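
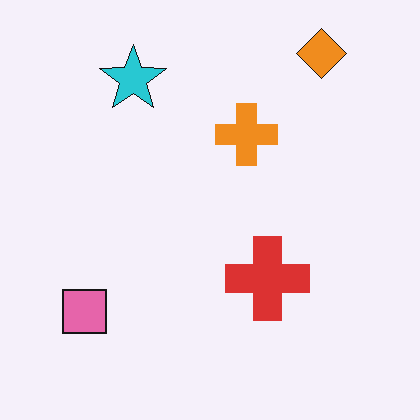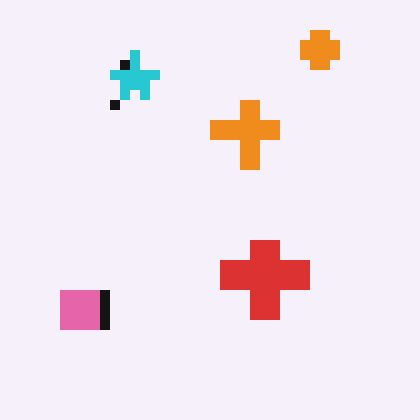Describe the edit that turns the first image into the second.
The transformation is: heavily pixelated into large blocks.

Shapes are reduced to large square blocks; fine edges and outlines are lost — a downscale-then-upscale (mosaic) effect.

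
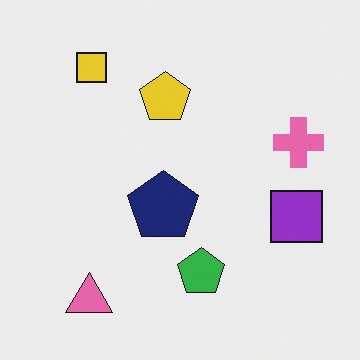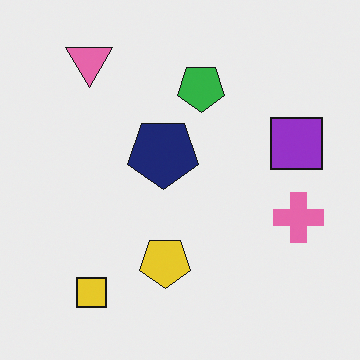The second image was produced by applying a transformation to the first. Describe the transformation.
This is the original image flipped vertically (top ↔ bottom).

The pink triangle is in the bottom-left of the first image and the top-left of the second — shapes on opposite sides of the horizontal midline have swapped in a mirror flip.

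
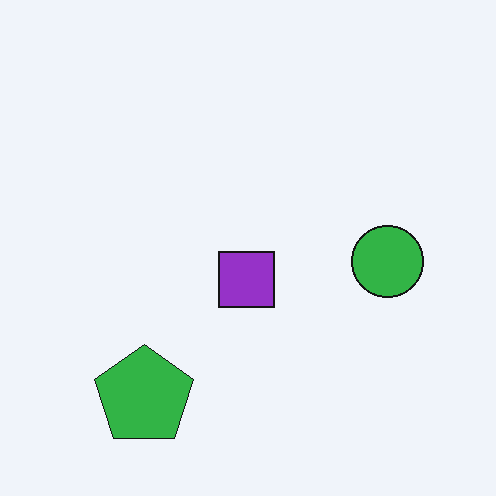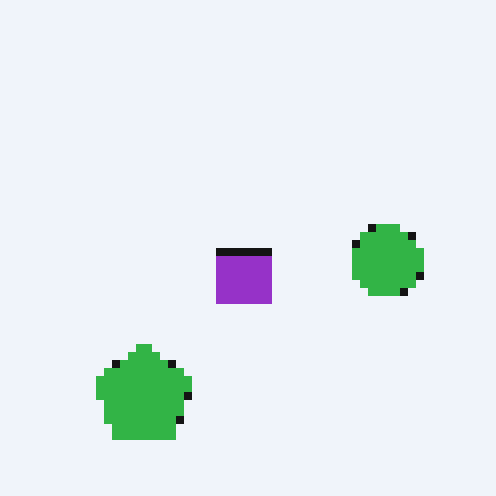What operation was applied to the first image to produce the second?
It was moderately pixelated.

Shapes are reduced to large square blocks; fine edges and outlines are lost — a downscale-then-upscale (mosaic) effect.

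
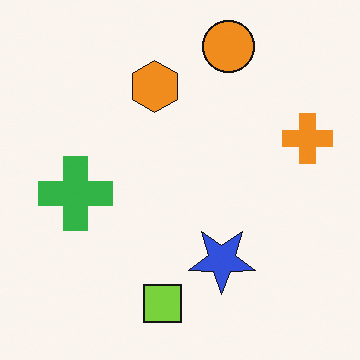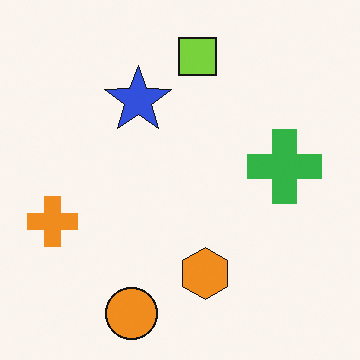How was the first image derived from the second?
The transformation is: rotated 180°.

The orange circle sits in the bottom of the second image and the top of the first — consistent with a whole-image 180° rotation.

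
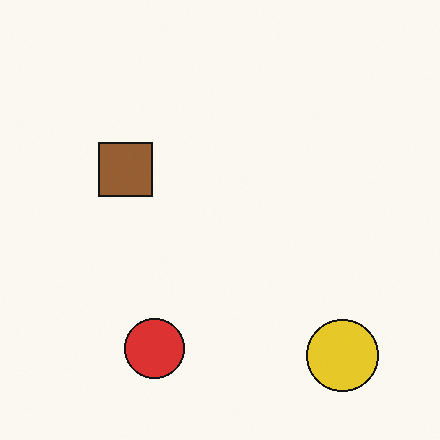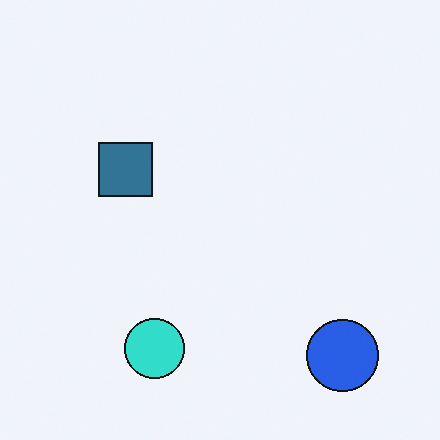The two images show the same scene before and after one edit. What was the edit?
Hue-shifted through roughly half the color wheel.

Every shape's color has rotated by the same amount around the hue wheel — a uniform hue shift.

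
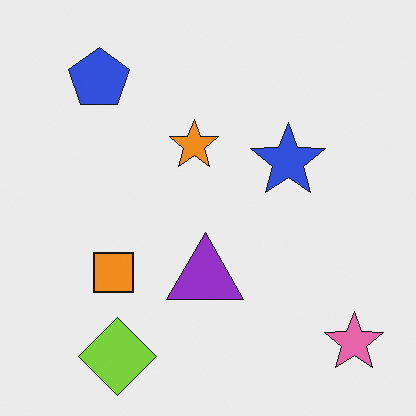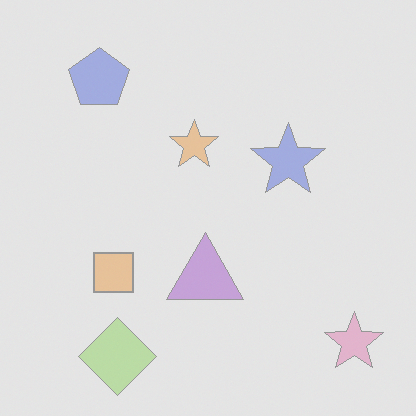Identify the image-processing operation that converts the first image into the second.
This is the original image washed out (contrast reduced).

Tones are pushed toward mid-grey across the whole image — a global contrast change.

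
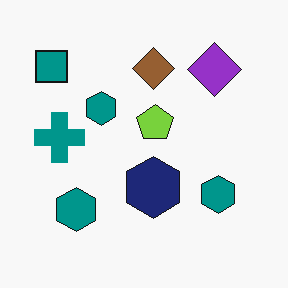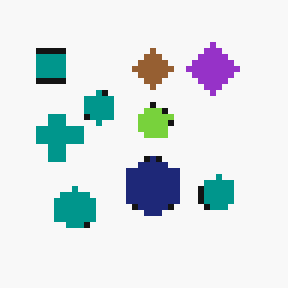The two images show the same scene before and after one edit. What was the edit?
The second image is the first pixelated into visible square blocks.

Shapes are reduced to large square blocks; fine edges and outlines are lost — a downscale-then-upscale (mosaic) effect.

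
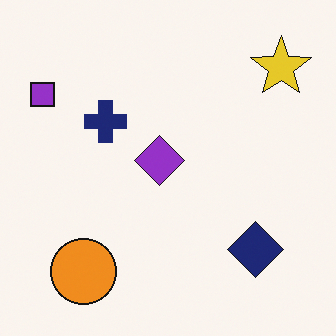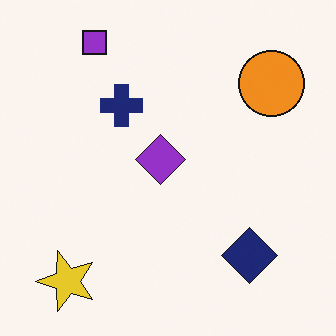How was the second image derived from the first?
It was transposed (reflected across the top-left ↔ bottom-right diagonal).

Shapes have swapped their row and column positions — what was in the top-right is now in the bottom-left — a diagonal reflection.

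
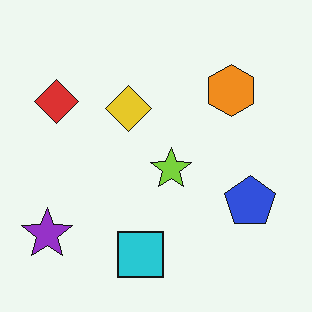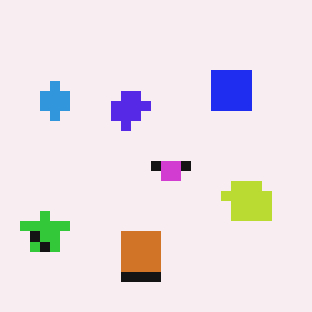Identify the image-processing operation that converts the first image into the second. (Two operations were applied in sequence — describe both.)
The second image is the first heavily pixelated into large blocks, then hue-shifted by a large amount.

Shapes are reduced to large square blocks; fine edges and outlines are lost — a downscale-then-upscale (mosaic) effect. Every shape's color has rotated by the same amount around the hue wheel — a uniform hue shift.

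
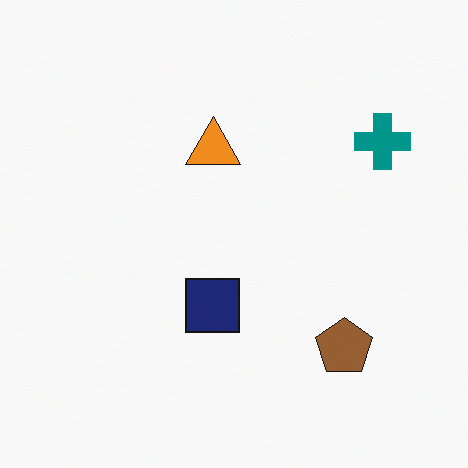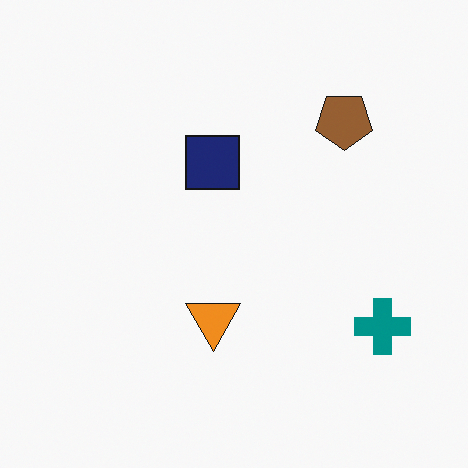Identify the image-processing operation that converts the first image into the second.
The image was flipped vertically (top ↔ bottom).

The brown pentagon is in the bottom-right of the first image and the top-right of the second — shapes on opposite sides of the horizontal midline have swapped in a mirror flip.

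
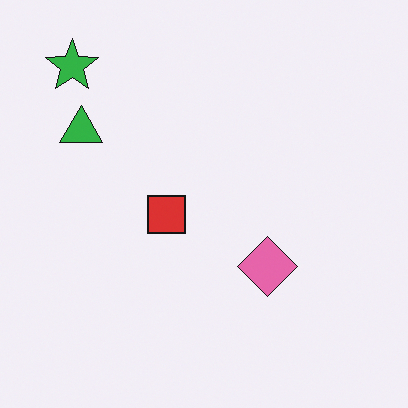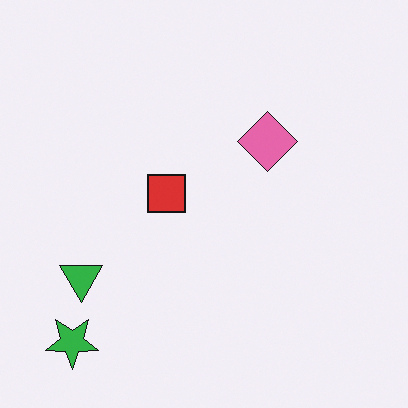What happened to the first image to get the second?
This is the original image flipped vertically (top ↔ bottom).

The green star is in the top-left of the first image and the bottom-left of the second — shapes on opposite sides of the horizontal midline have swapped in a mirror flip.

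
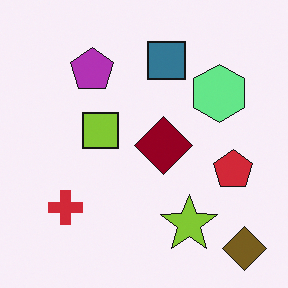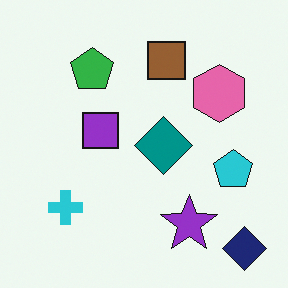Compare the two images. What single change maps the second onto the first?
The image was hue-shifted by a large amount.

Every shape's color has rotated by the same amount around the hue wheel — a uniform hue shift.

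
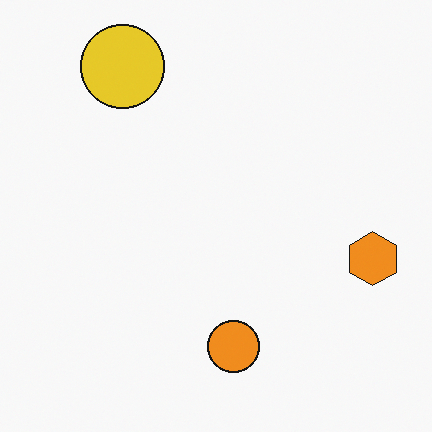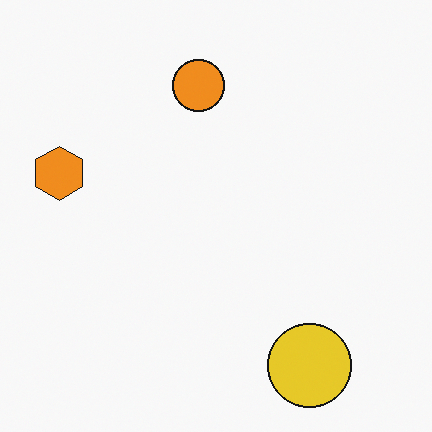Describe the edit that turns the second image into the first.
The image was rotated 180°.

The yellow circle sits in the bottom-right of the second image and the top-left of the first — consistent with a whole-image 180° rotation.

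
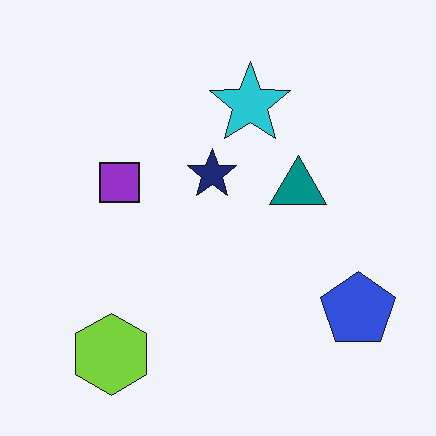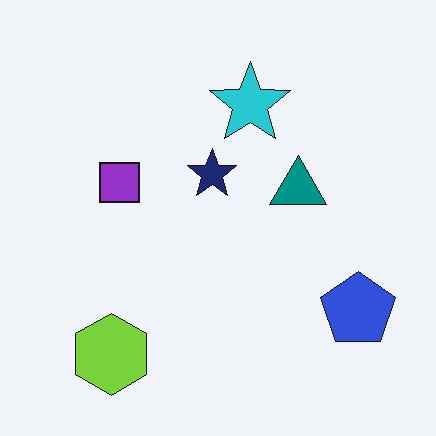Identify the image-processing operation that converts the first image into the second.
Given moderate JPEG compression.

Blocky 8×8 compression artifacts appear around shape edges and the flat background shows ringing — characteristic JPEG degradation.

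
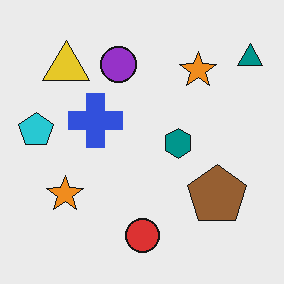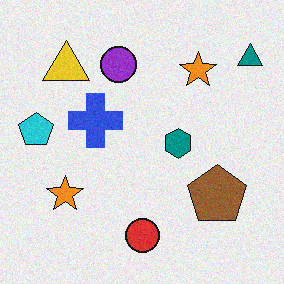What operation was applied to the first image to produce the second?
This is the original image degraded with subtle gaussian noise.

Random speckle covers the whole image, including the flat background.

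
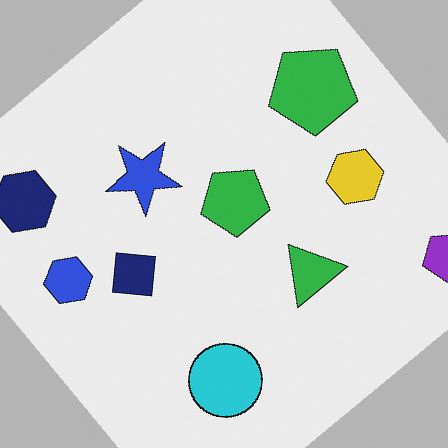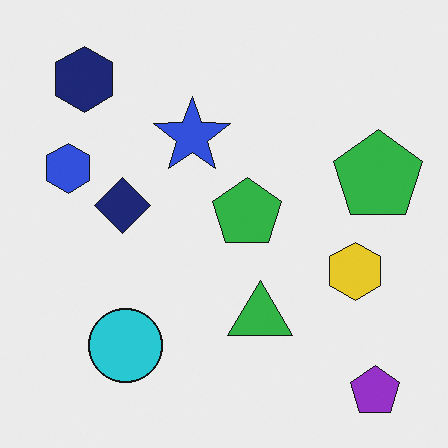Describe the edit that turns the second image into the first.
The image was rotated counter-clockwise by a large amount — several tens of degrees.

Every shape is tilted by the same angle and the image corners show triangular fill wedges — a whole-image rotation by a non-right angle.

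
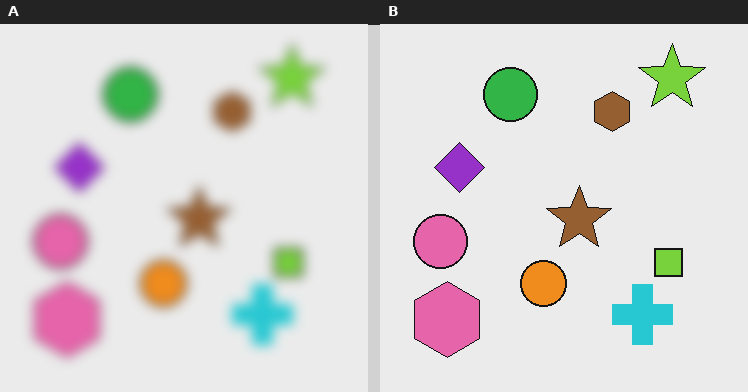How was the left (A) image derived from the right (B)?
The transformation is: strongly gaussian-blurred.

Shape edges and outlines are uniformly softened across the whole image.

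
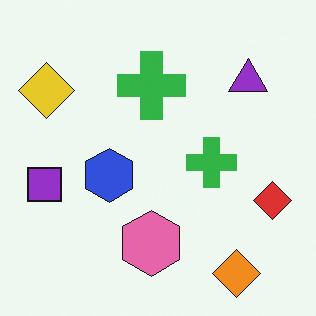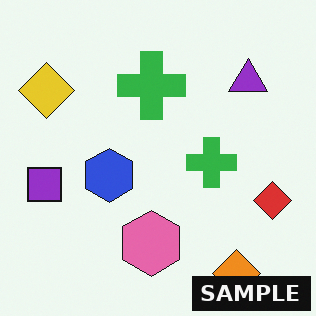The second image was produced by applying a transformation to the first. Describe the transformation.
It was watermarked with the text "SAMPLE" in the lower-right corner.

A dark label reading "SAMPLE" appears in the lower-right corner.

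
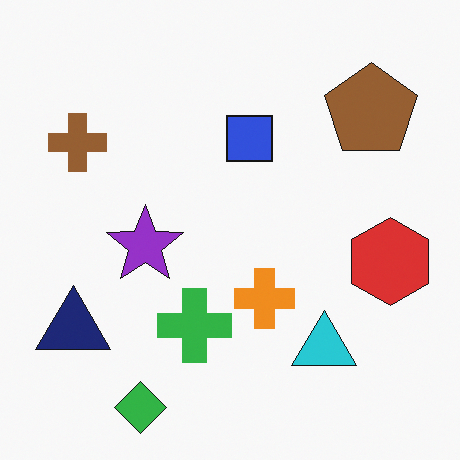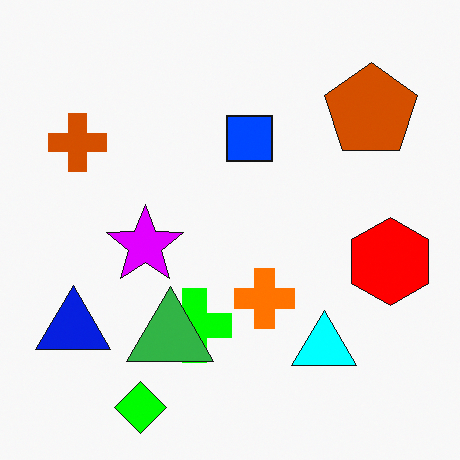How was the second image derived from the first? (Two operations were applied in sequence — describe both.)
The second image is the first made much more vivid (saturation change), then overlaid with an additional green triangle.

All colors are more vivid — a global saturation change. A green triangle appears in the second image that is absent from the first.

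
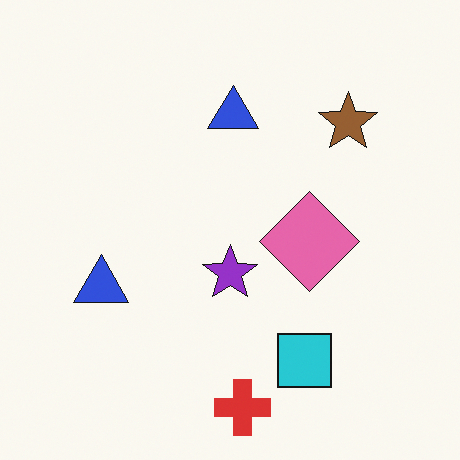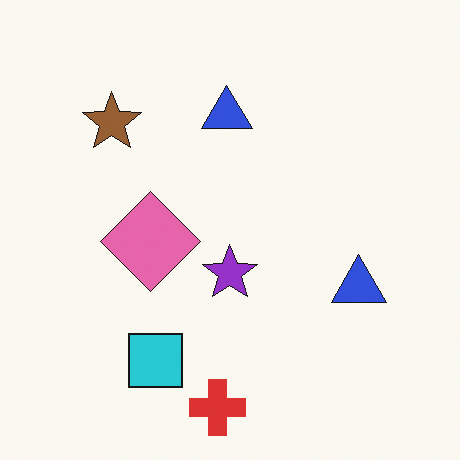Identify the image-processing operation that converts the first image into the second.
Flipped horizontally (left ↔ right).

The brown star is in the top-right of the first image and the top-left of the second — shapes on opposite sides of the vertical midline have swapped in a mirror flip.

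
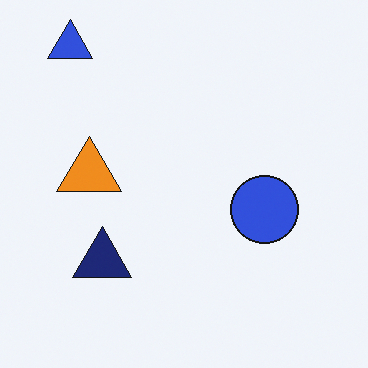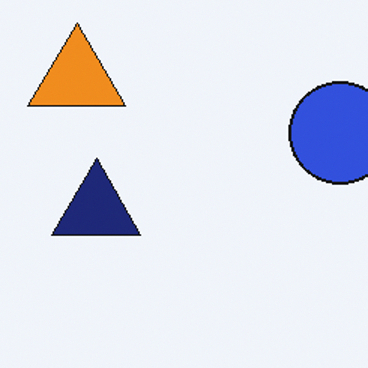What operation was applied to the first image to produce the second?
The second image is the first cropped to a modestly smaller region and rescaled.

The visible shapes are larger and the field of view is narrower; shapes near the original edges may be partly or wholly outside the frame — a crop-and-rescale.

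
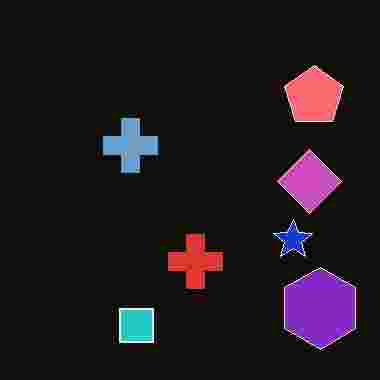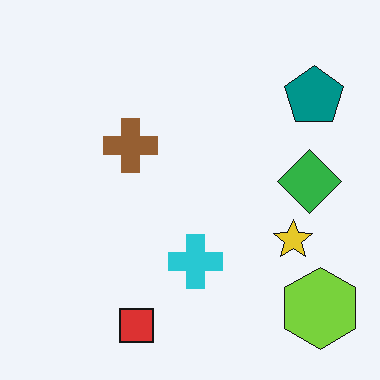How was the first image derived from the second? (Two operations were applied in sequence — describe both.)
The transformation is: color-inverted (negative), then heavily JPEG-compressed with obvious blocking artifacts.

The light background has become dark and every shape's color is its complement — a photographic negative. Blocky 8×8 compression artifacts appear around shape edges and the flat background shows ringing — characteristic JPEG degradation.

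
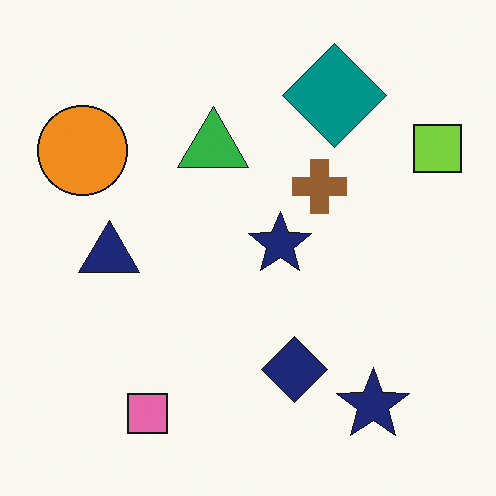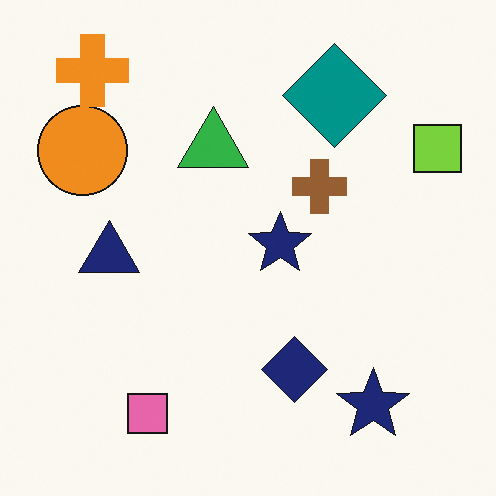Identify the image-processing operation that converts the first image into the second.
It was overlaid with an additional orange cross.

An orange cross appears in the second image that is absent from the first.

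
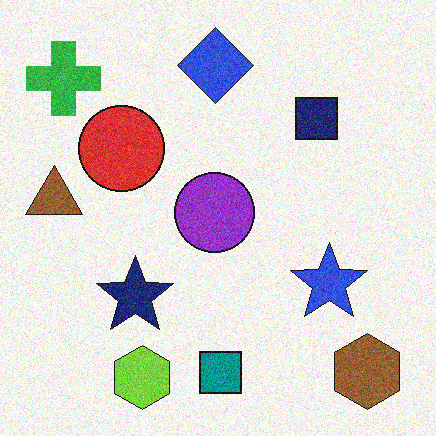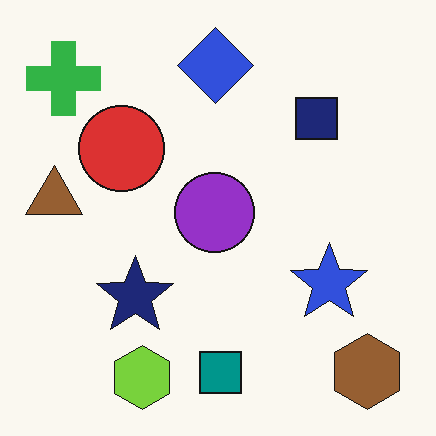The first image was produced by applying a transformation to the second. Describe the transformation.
Degraded with moderate additive noise.

Random speckle covers the whole image, including the flat background.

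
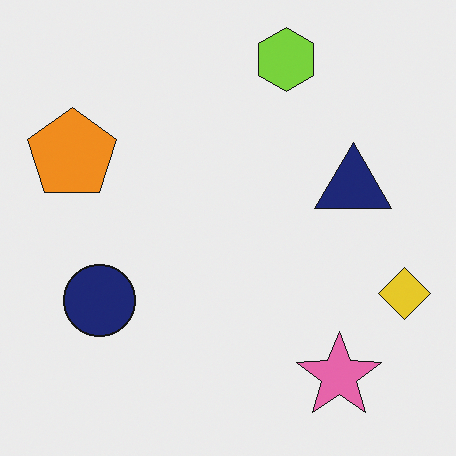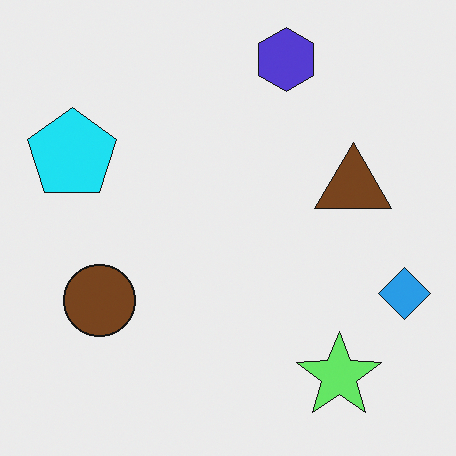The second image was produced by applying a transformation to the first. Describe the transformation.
The image was hue-shifted noticeably.

Every shape's color has rotated by the same amount around the hue wheel — a uniform hue shift.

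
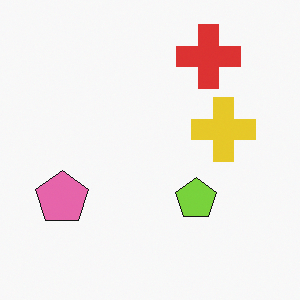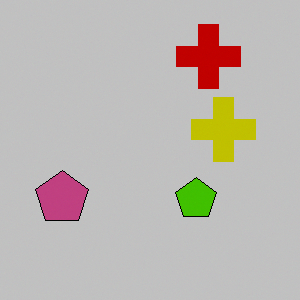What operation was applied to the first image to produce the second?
It was heavily posterized to just a handful of flat colors.

Each flat color has snapped to a coarser quantized level — most visibly, the near-white background has dropped to a flat grey.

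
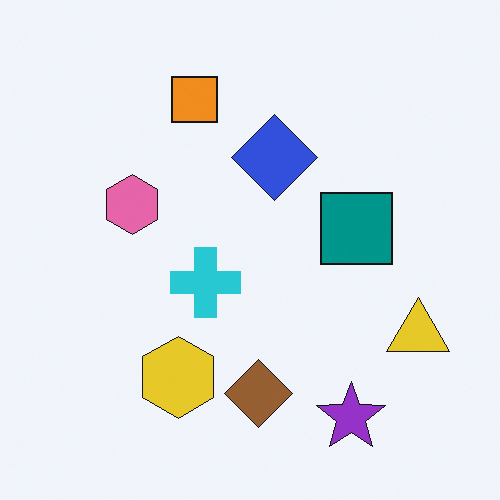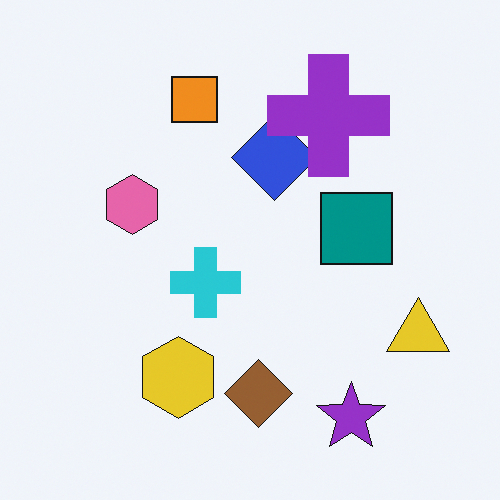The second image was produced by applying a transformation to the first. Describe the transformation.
The second image is the first overlaid with an additional purple cross.

A purple cross appears in the second image that is absent from the first.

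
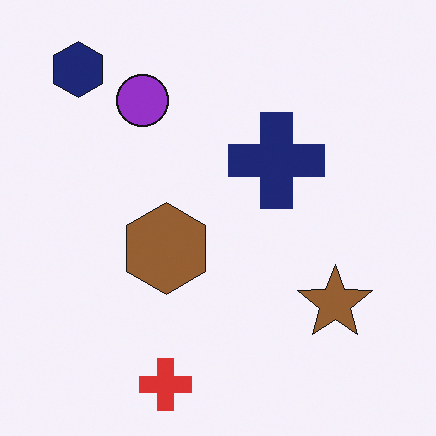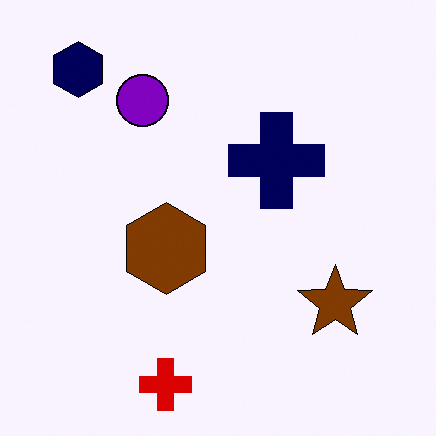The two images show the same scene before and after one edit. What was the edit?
The transformation is: given slightly increased contrast.

Tones are pushed away from mid-grey across the whole image — a global contrast change.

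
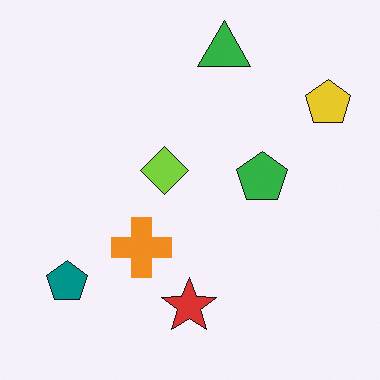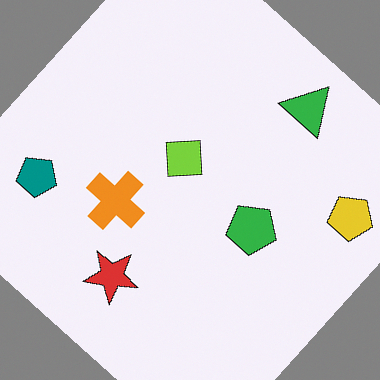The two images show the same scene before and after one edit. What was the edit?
The image was rotated clockwise by a large amount — several tens of degrees.

Every shape is tilted by the same angle and the image corners show triangular fill wedges — a whole-image rotation by a non-right angle.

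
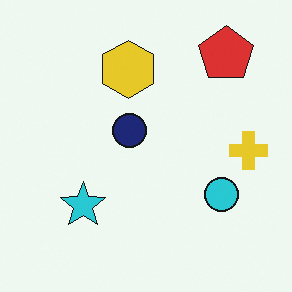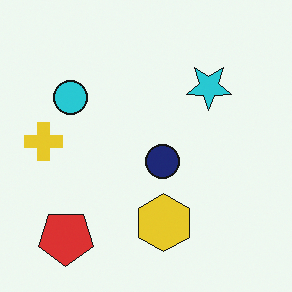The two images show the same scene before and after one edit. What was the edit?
The image was rotated 180°.

The red pentagon sits in the top-right of the first image and the bottom-left of the second — consistent with a whole-image 180° rotation.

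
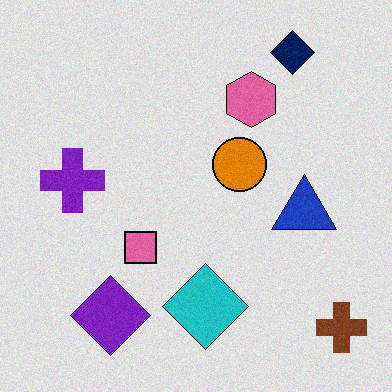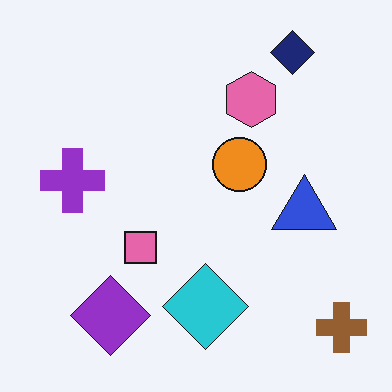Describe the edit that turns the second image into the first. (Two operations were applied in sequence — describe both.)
The transformation is: posterized to a reduced palette, then degraded with light additive noise.

Each flat color has snapped to a coarser quantized level — most visibly, the near-white background has dropped to a flat grey. Random speckle covers the whole image, including the flat background.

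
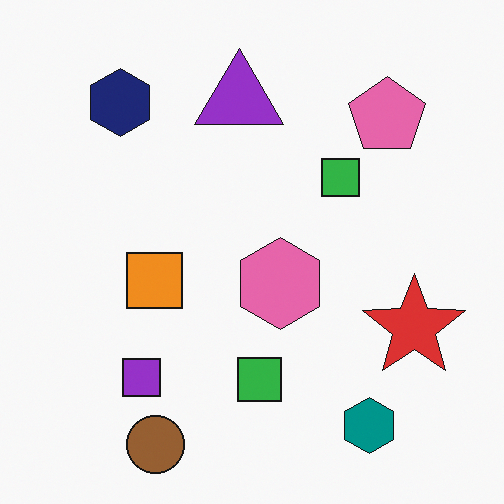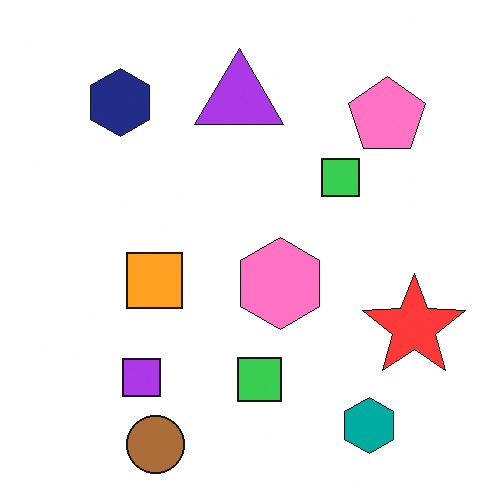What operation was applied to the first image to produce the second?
Brightened a little.

Every pixel — background and shapes alike — is uniformly brightened.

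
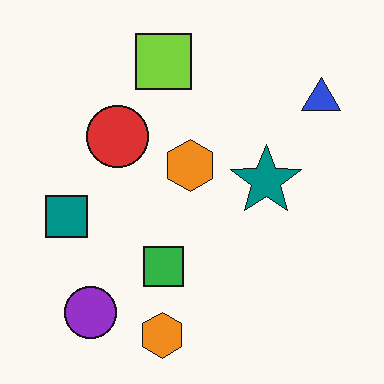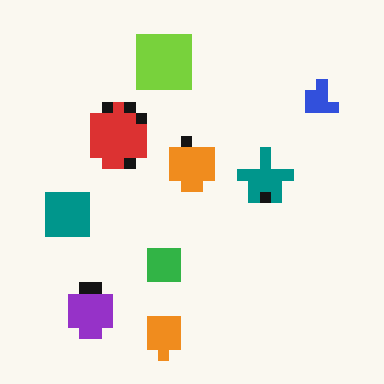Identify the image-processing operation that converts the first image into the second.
The transformation is: coarsely pixelated.

Shapes are reduced to large square blocks; fine edges and outlines are lost — a downscale-then-upscale (mosaic) effect.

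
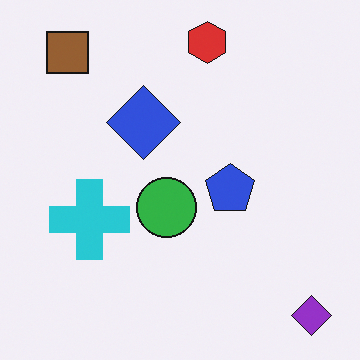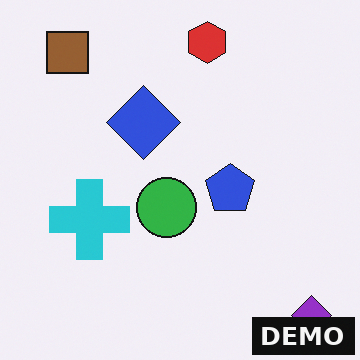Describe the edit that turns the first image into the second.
This is the original image watermarked with the text "DEMO" in the lower-right corner.

A dark label reading "DEMO" appears in the lower-right corner.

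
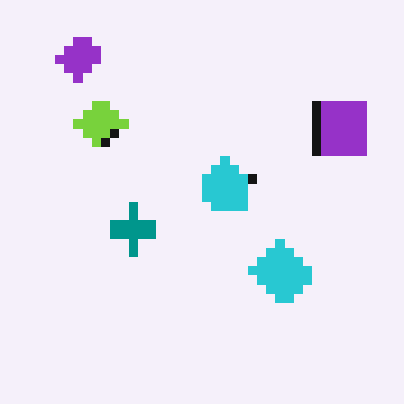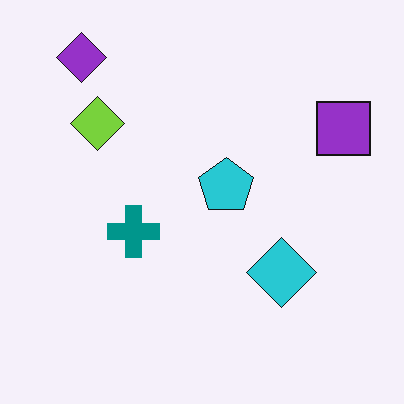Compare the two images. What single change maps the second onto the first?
The first image is the second coarsely pixelated.

Shapes are reduced to large square blocks; fine edges and outlines are lost — a downscale-then-upscale (mosaic) effect.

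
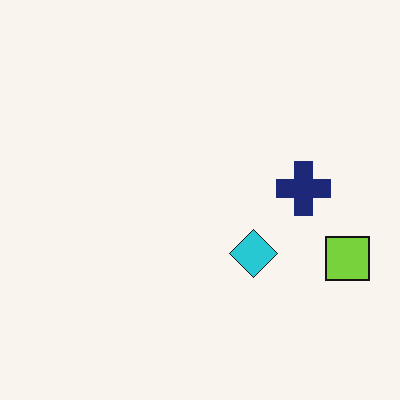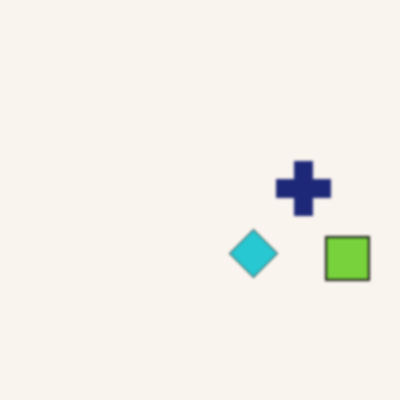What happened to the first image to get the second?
Lightly blurred.

Shape edges and outlines are uniformly softened across the whole image.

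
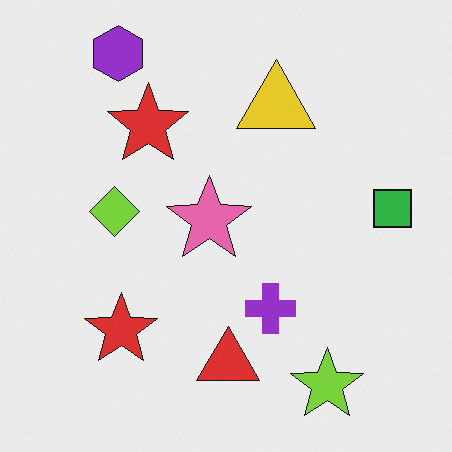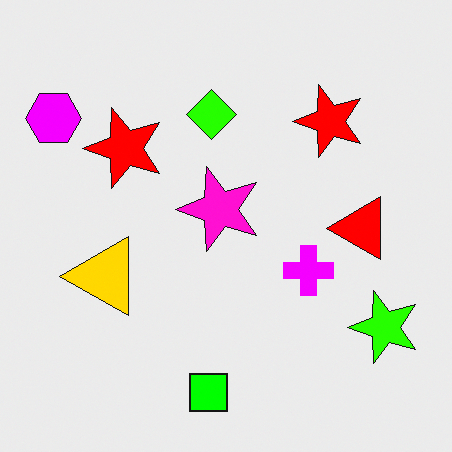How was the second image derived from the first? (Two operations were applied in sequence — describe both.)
The second image is the first heavily oversaturated, then transposed (reflected across the top-left ↔ bottom-right diagonal).

All colors are more vivid — a global saturation change. Shapes have swapped their row and column positions — what was in the top-right is now in the bottom-left — a diagonal reflection.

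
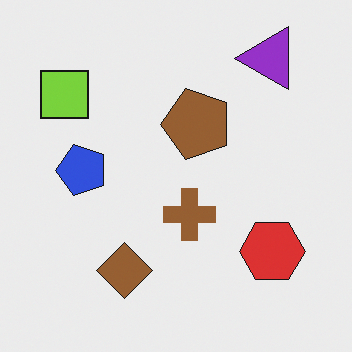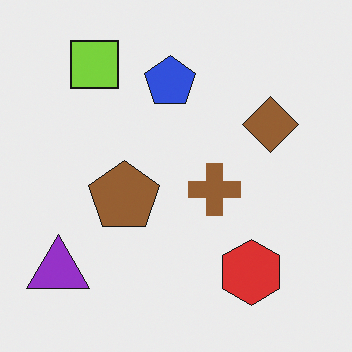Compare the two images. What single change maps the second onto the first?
The image was transposed (reflected across the top-left ↔ bottom-right diagonal).

Shapes have swapped their row and column positions — what was in the top-right is now in the bottom-left — a diagonal reflection.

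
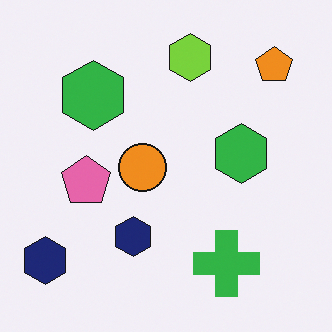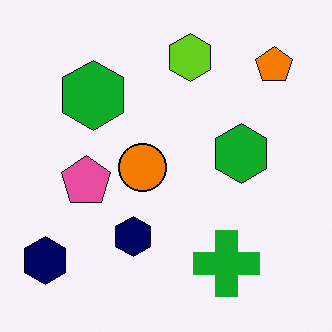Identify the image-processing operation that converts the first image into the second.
The transformation is: given slightly increased contrast.

Tones are pushed away from mid-grey across the whole image — a global contrast change.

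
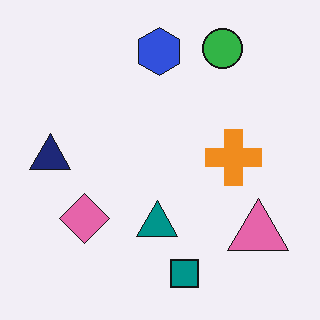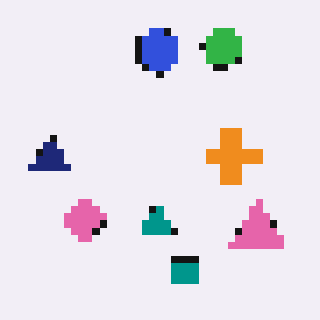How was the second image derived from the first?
It was pixelated into visible square blocks.

Shapes are reduced to large square blocks; fine edges and outlines are lost — a downscale-then-upscale (mosaic) effect.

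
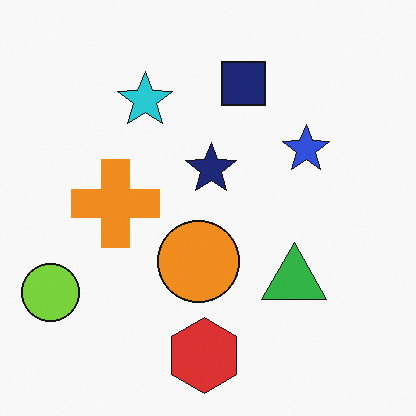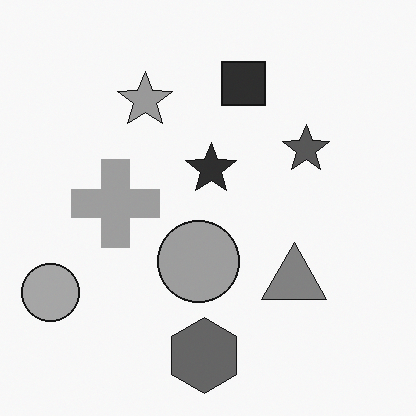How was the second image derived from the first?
It was converted to grayscale.

All color is removed — every shape is now a shade of grey.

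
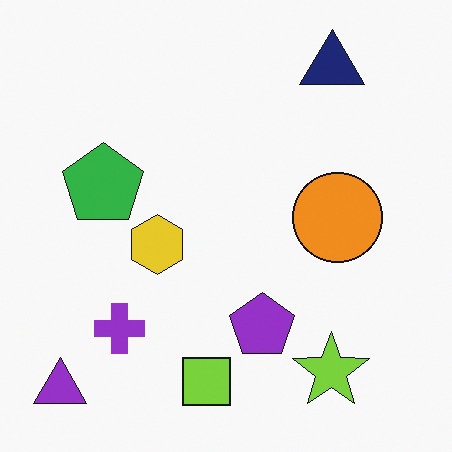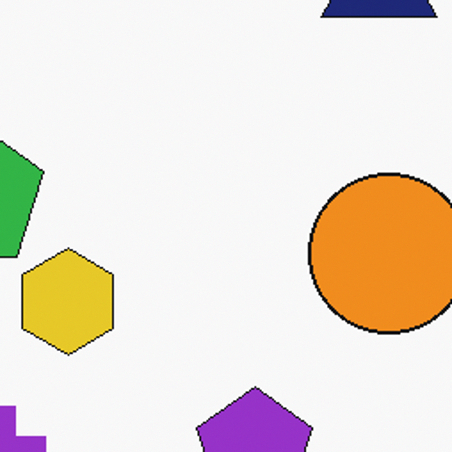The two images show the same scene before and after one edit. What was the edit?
It was cropped tightly and scaled back up.

The visible shapes are larger and the field of view is narrower; shapes near the original edges may be partly or wholly outside the frame — a crop-and-rescale.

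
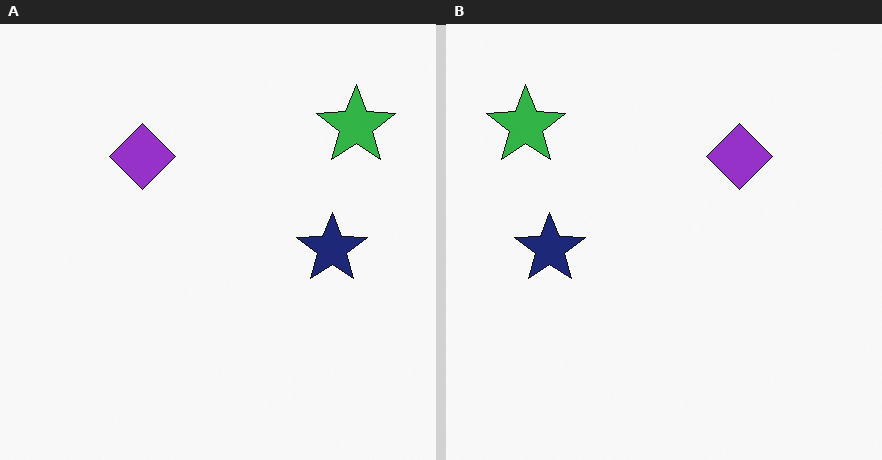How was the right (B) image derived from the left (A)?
The image was flipped horizontally (left ↔ right).

The green star is in the top-right of the left (A) image and the top-left of the right (B) — shapes on opposite sides of the vertical midline have swapped in a mirror flip.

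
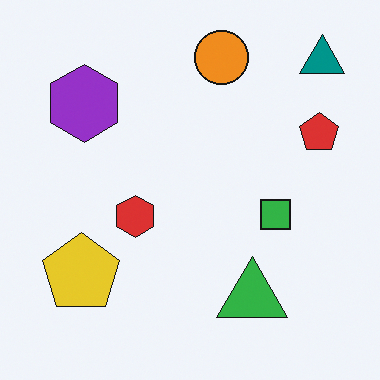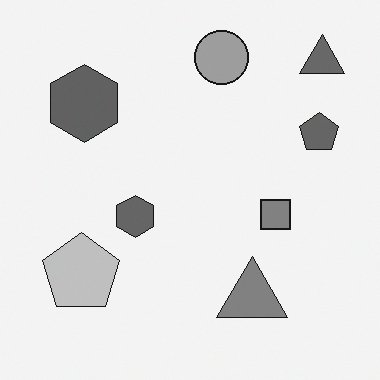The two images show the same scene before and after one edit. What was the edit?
It was converted to grayscale.

All color is removed — every shape is now a shade of grey.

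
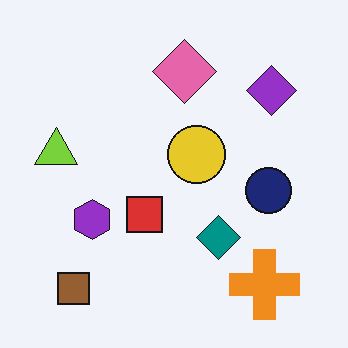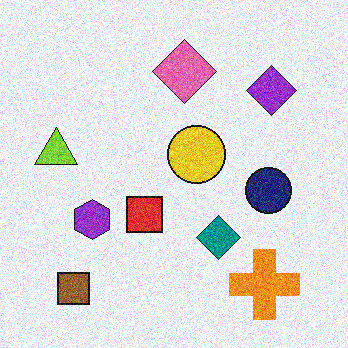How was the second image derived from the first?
Degraded with a thick layer of grain.

Random speckle covers the whole image, including the flat background.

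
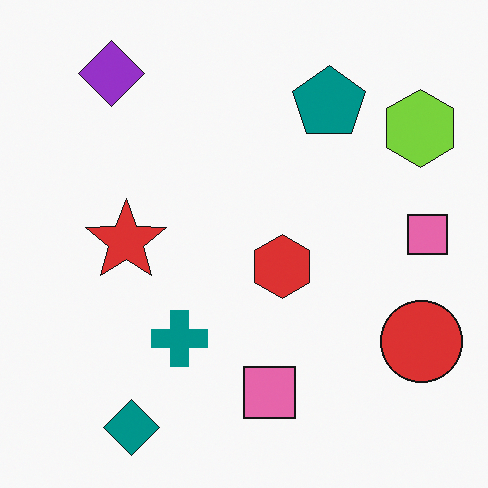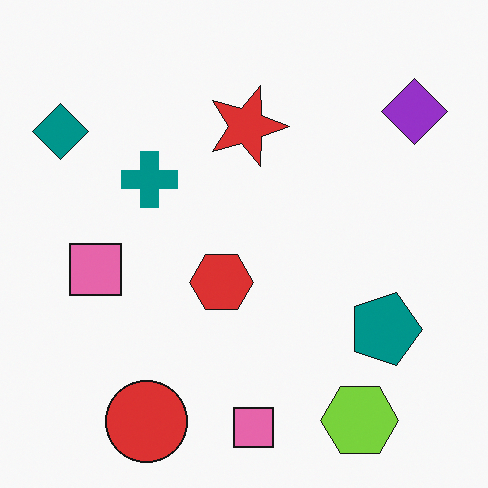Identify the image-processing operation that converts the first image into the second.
The transformation is: rotated 90° clockwise.

The purple diamond sits in the top-left of the first image and the top-right of the second — consistent with a whole-image 90° clockwise rotation.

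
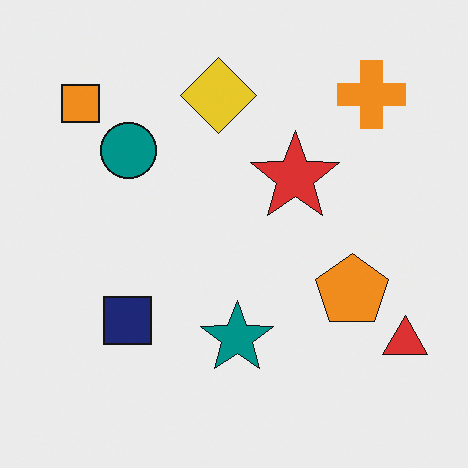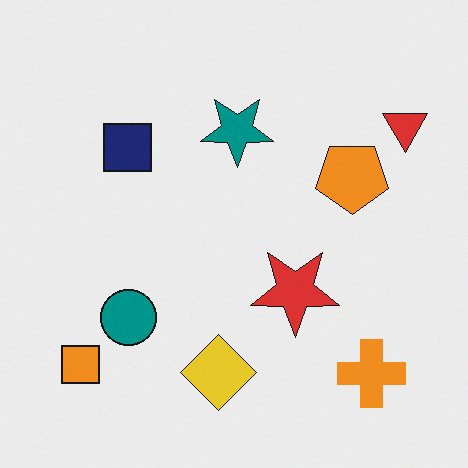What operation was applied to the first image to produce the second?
The second image is the first flipped vertically (top ↔ bottom).

The orange cross is in the top-right of the first image and the bottom-right of the second — shapes on opposite sides of the horizontal midline have swapped in a mirror flip.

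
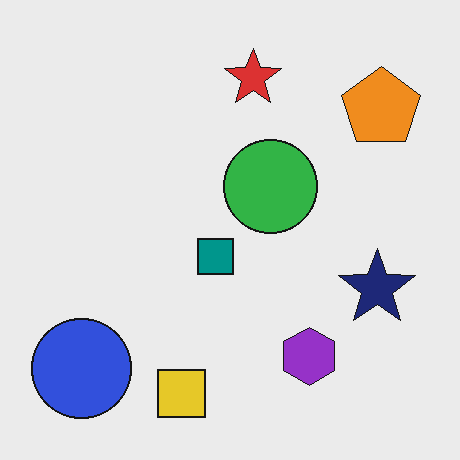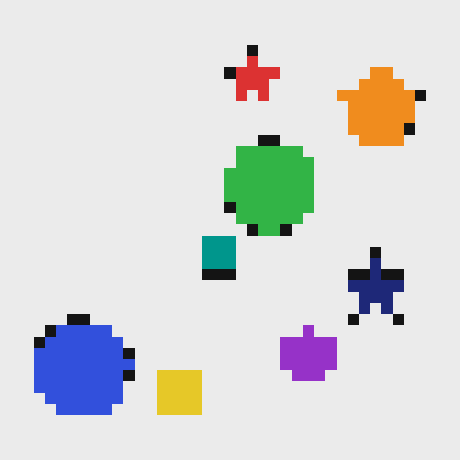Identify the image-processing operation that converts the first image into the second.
The image was coarsely pixelated.

Shapes are reduced to large square blocks; fine edges and outlines are lost — a downscale-then-upscale (mosaic) effect.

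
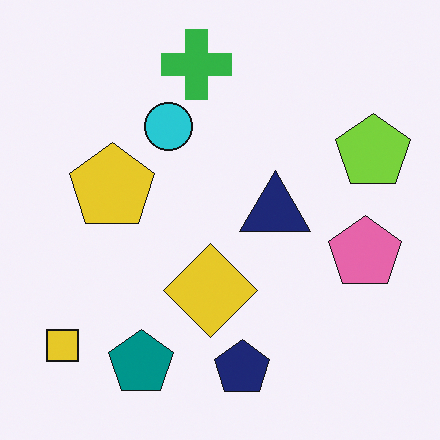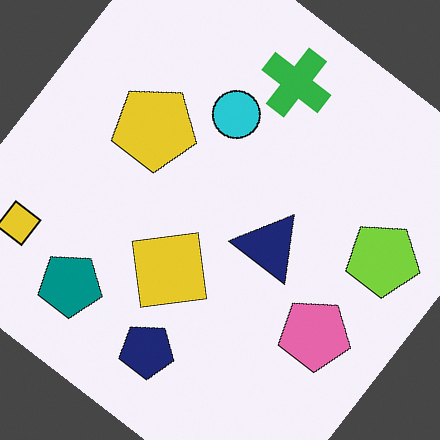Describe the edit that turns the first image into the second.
The second image is the first rotated clockwise by a large amount — several tens of degrees.

Every shape is tilted by the same angle and the image corners show triangular fill wedges — a whole-image rotation by a non-right angle.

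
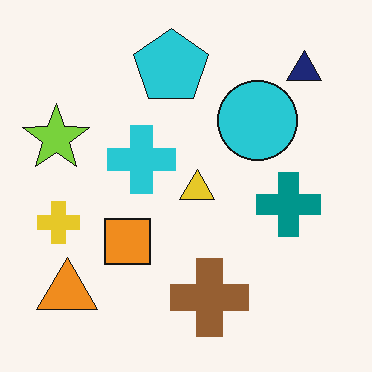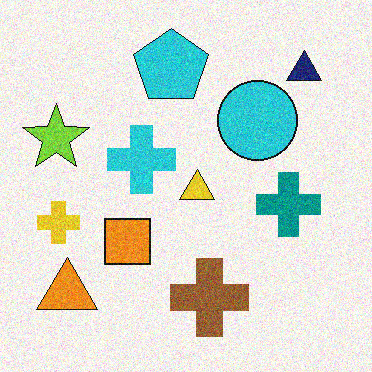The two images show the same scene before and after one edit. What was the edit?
It was degraded with moderate additive noise.

Random speckle covers the whole image, including the flat background.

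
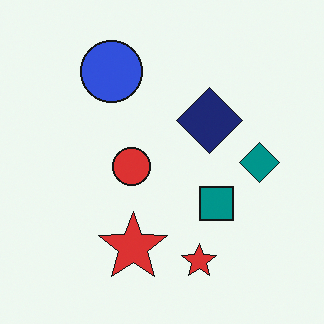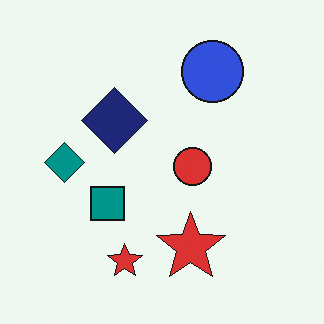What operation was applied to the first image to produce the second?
It was flipped horizontally (left ↔ right).

The teal diamond is in the right of the first image and the left of the second — shapes on opposite sides of the vertical midline have swapped in a mirror flip.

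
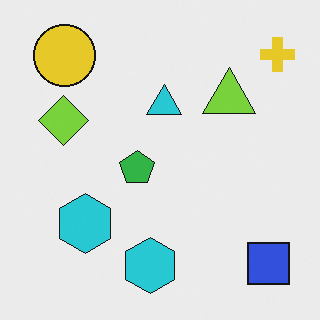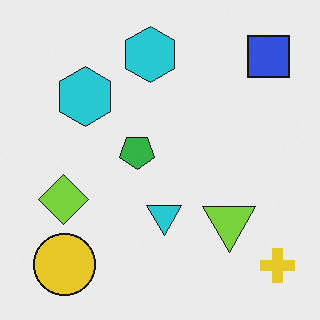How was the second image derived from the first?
The second image is the first flipped vertically (top ↔ bottom).

The yellow cross is in the top-right of the first image and the bottom-right of the second — shapes on opposite sides of the horizontal midline have swapped in a mirror flip.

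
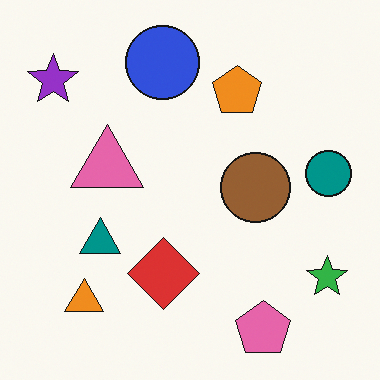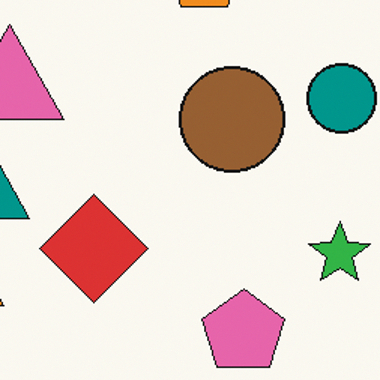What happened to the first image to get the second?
The image was cropped to a modestly smaller region and rescaled.

The visible shapes are larger and the field of view is narrower; shapes near the original edges may be partly or wholly outside the frame — a crop-and-rescale.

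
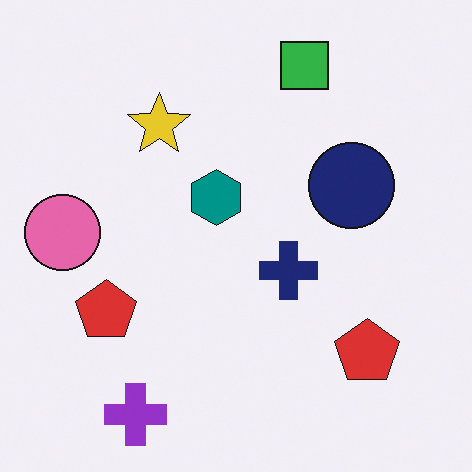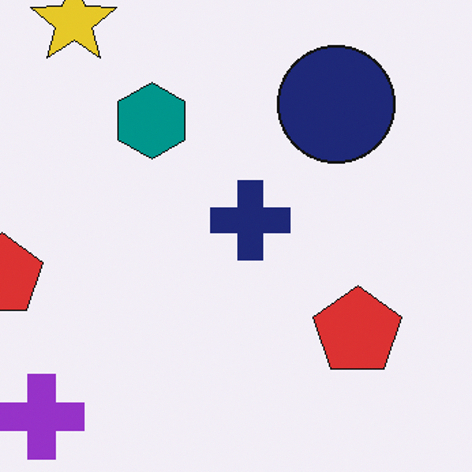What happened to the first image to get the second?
This is the original image cropped slightly and scaled back up.

The visible shapes are larger and the field of view is narrower; shapes near the original edges may be partly or wholly outside the frame — a crop-and-rescale.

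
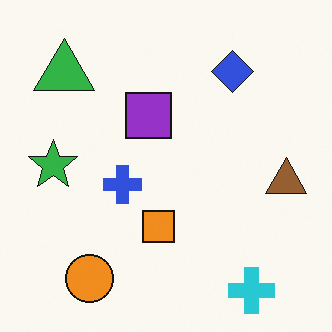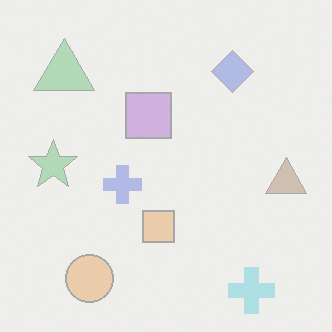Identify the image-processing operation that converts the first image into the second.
It was washed out (contrast reduced).

Tones are pushed toward mid-grey across the whole image — a global contrast change.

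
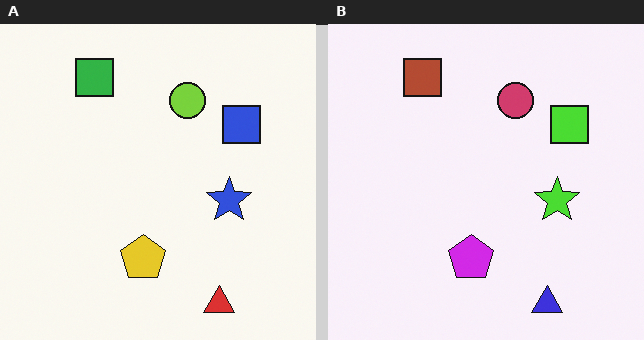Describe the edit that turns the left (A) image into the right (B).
This is the original image hue-shifted through roughly half the color wheel.

Every shape's color has rotated by the same amount around the hue wheel — a uniform hue shift.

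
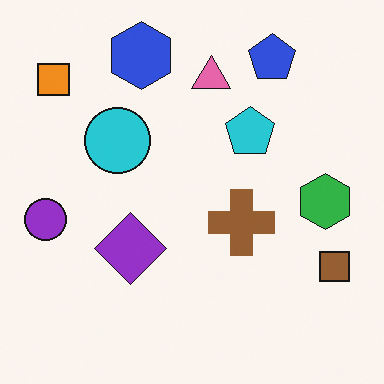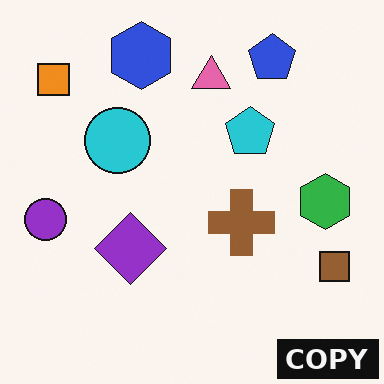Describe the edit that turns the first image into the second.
It was watermarked with the text "COPY" in the lower-right corner.

A dark label reading "COPY" appears in the lower-right corner.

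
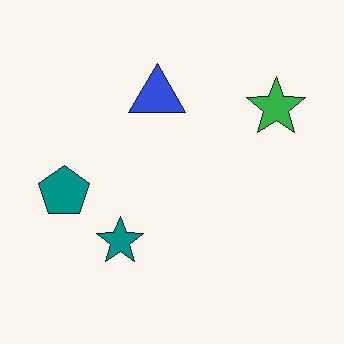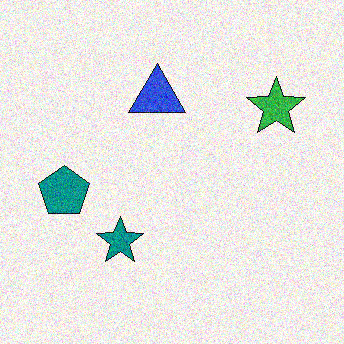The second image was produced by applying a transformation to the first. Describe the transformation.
The transformation is: degraded with moderate additive noise.

Random speckle covers the whole image, including the flat background.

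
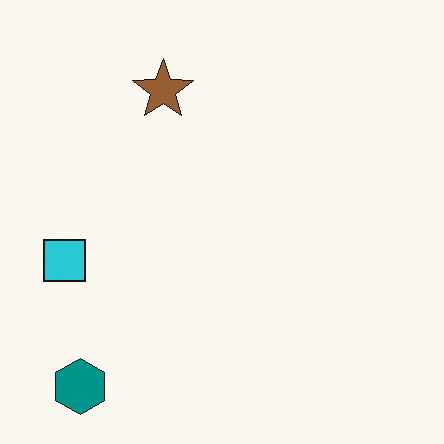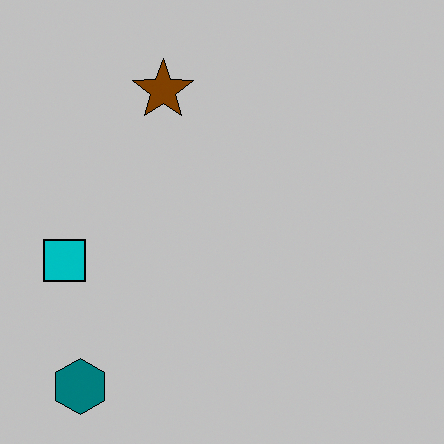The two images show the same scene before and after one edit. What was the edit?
This is the original image aggressively posterized.

Each flat color has snapped to a coarser quantized level — most visibly, the near-white background has dropped to a flat grey.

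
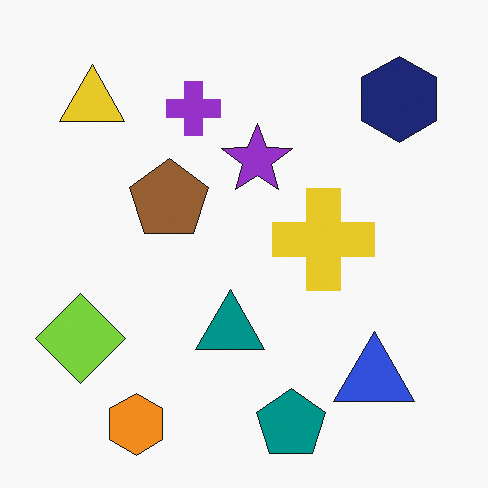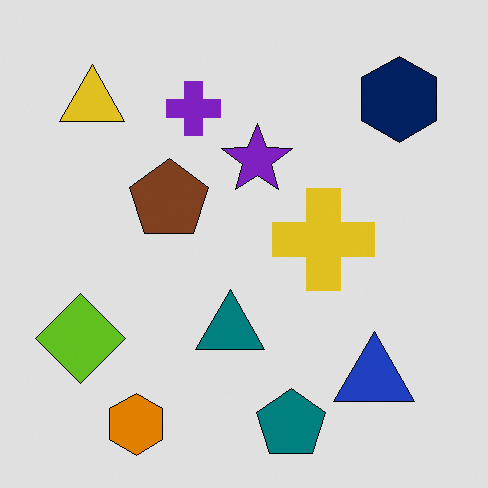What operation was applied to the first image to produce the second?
It was moderately posterized.

Each flat color has snapped to a coarser quantized level — most visibly, the near-white background has dropped to a flat grey.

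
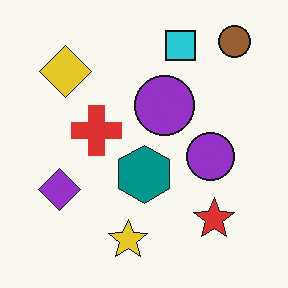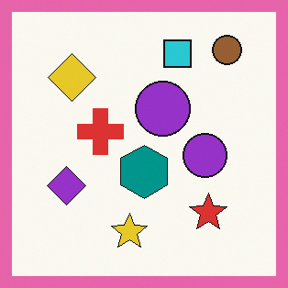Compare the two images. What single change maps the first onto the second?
It was framed with a pink border.

A solid pink frame runs around the edge of the second image, with the content slightly shrunk inside it.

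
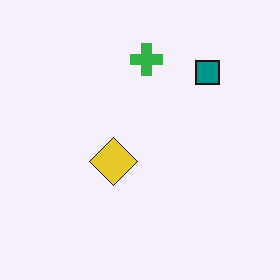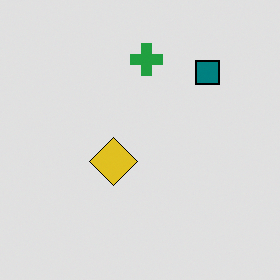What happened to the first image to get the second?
Posterized to a reduced palette.

Each flat color has snapped to a coarser quantized level — most visibly, the near-white background has dropped to a flat grey.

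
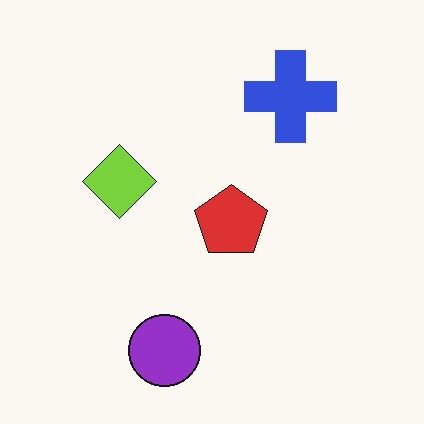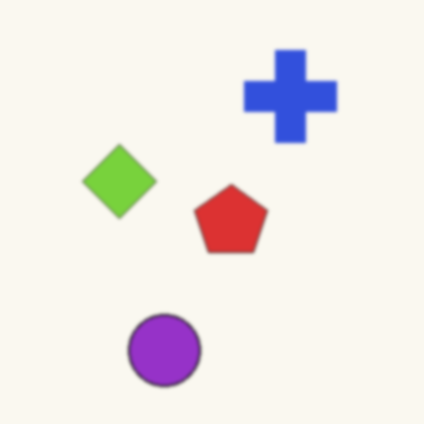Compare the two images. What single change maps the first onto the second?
This is the original image slightly softened.

Shape edges and outlines are uniformly softened across the whole image.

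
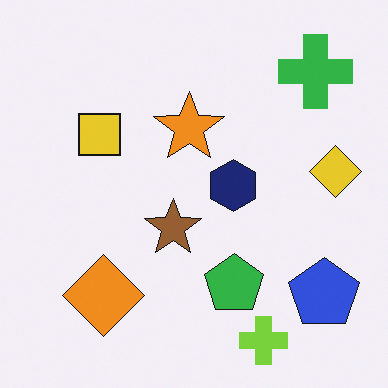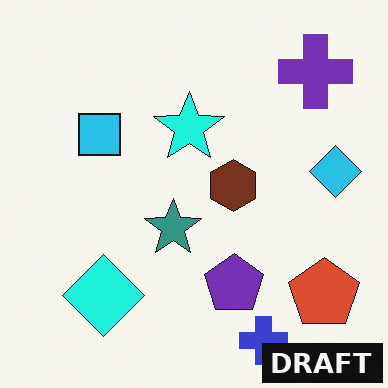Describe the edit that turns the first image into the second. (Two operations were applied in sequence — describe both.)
This is the original image hue-shifted by a moderate amount, then watermarked with the text "DRAFT" in the lower-right corner.

Every shape's color has rotated by the same amount around the hue wheel — a uniform hue shift. A dark label reading "DRAFT" appears in the lower-right corner.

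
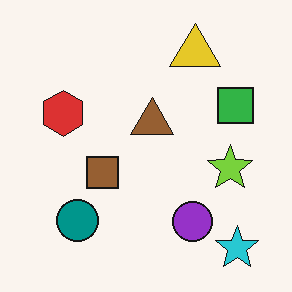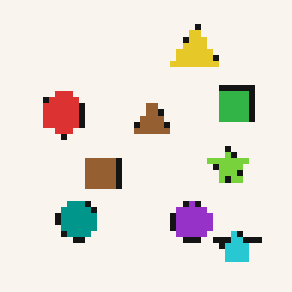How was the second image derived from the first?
This is the original image pixelated into visible square blocks.

Shapes are reduced to large square blocks; fine edges and outlines are lost — a downscale-then-upscale (mosaic) effect.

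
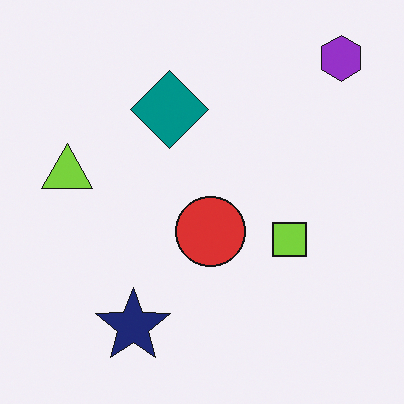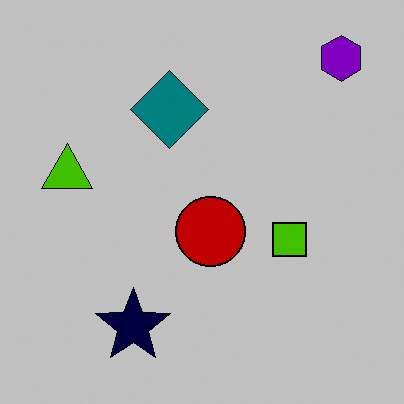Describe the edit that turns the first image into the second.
The transformation is: heavily posterized to just a handful of flat colors.

Each flat color has snapped to a coarser quantized level — most visibly, the near-white background has dropped to a flat grey.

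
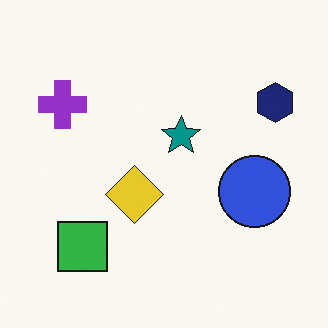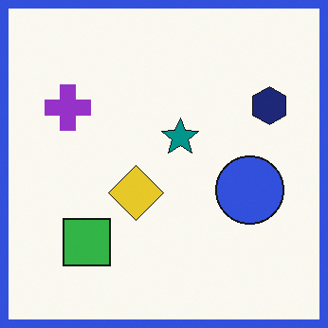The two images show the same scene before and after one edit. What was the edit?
This is the original image framed with a blue border.

A solid blue frame runs around the edge of the second image, with the content slightly shrunk inside it.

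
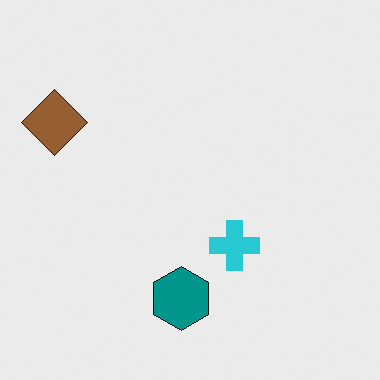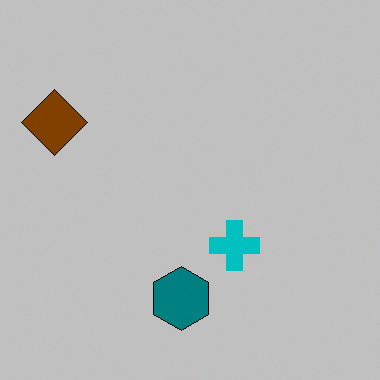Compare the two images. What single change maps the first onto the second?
The second image is the first aggressively posterized.

Each flat color has snapped to a coarser quantized level — most visibly, the near-white background has dropped to a flat grey.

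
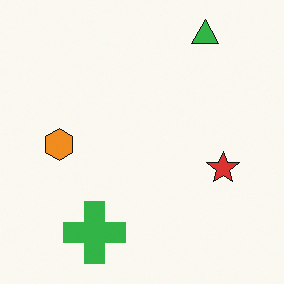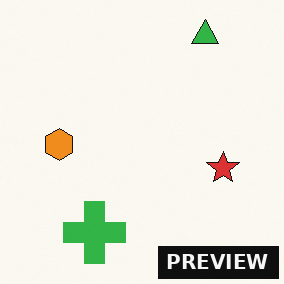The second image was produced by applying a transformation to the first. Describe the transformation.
The transformation is: watermarked with the text "PREVIEW" in the lower-right corner.

A dark label reading "PREVIEW" appears in the lower-right corner.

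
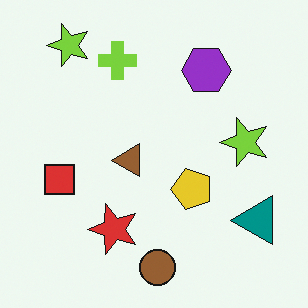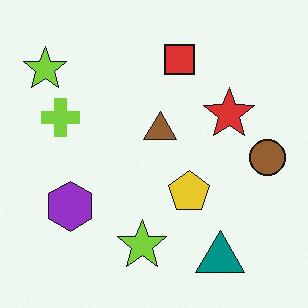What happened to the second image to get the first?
The image was transposed (reflected across the top-left ↔ bottom-right diagonal).

Shapes have swapped their row and column positions — what was in the top-right is now in the bottom-left — a diagonal reflection.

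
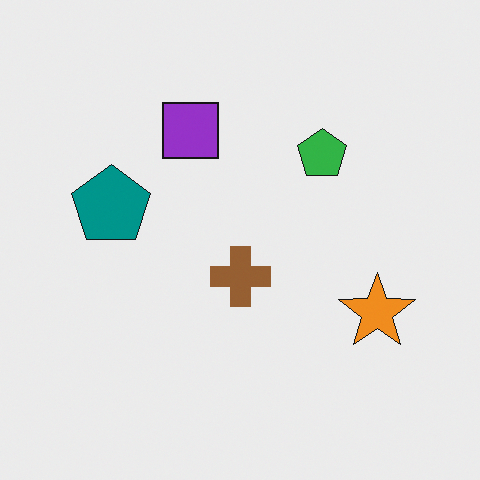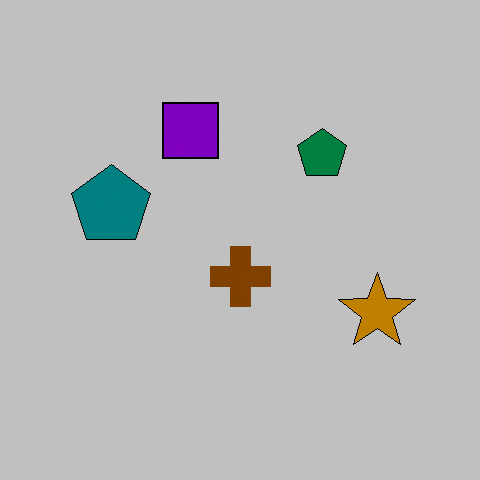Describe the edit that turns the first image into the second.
The image was heavily posterized to just a handful of flat colors.

Each flat color has snapped to a coarser quantized level — most visibly, the near-white background has dropped to a flat grey.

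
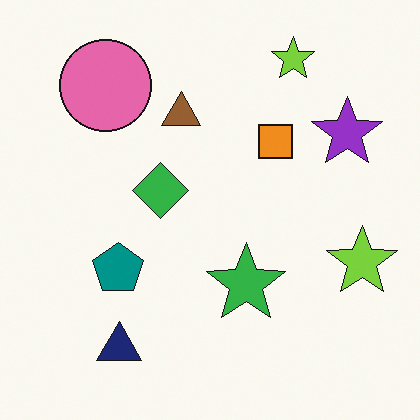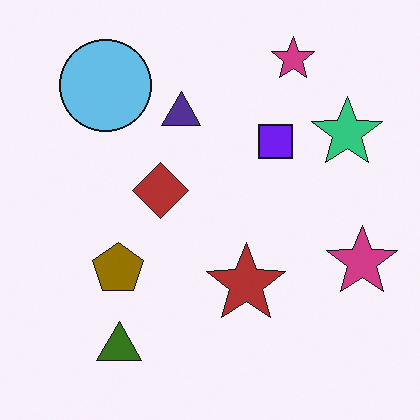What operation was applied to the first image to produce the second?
Hue-shifted by a large amount.

Every shape's color has rotated by the same amount around the hue wheel — a uniform hue shift.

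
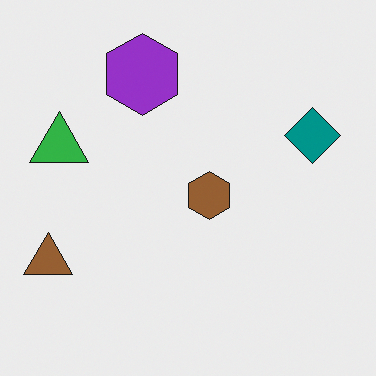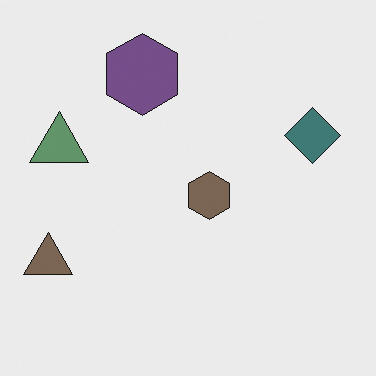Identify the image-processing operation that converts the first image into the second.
This is the original image heavily desaturated.

All colors are more muted and greyish — a global saturation change.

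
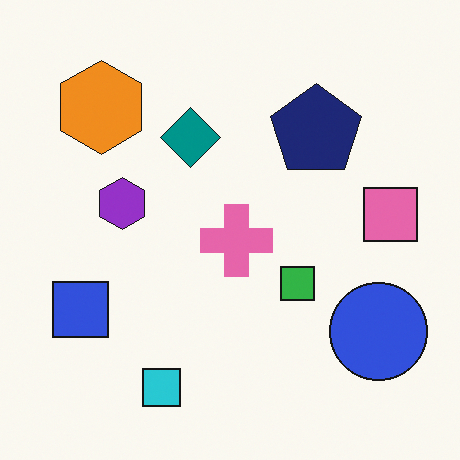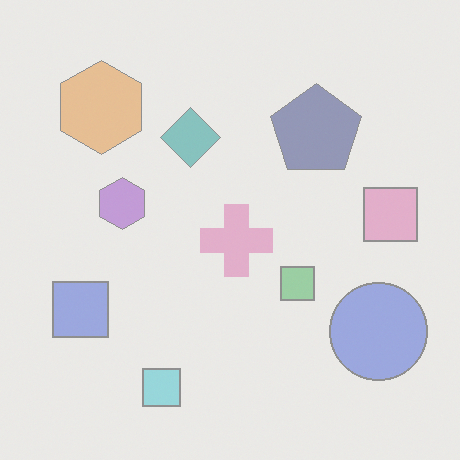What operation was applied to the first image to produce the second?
The second image is the first washed out (contrast reduced).

Tones are pushed toward mid-grey across the whole image — a global contrast change.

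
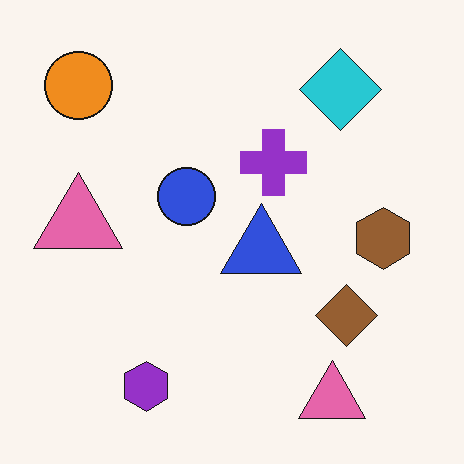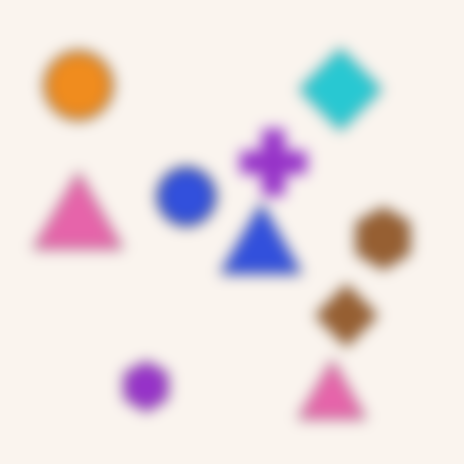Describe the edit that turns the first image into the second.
Heavily blurred.

Shape edges and outlines are uniformly softened across the whole image.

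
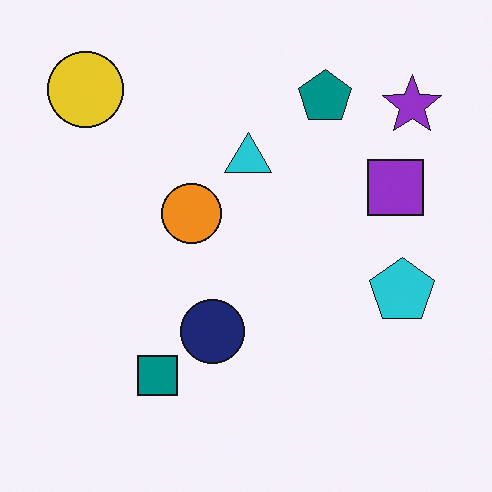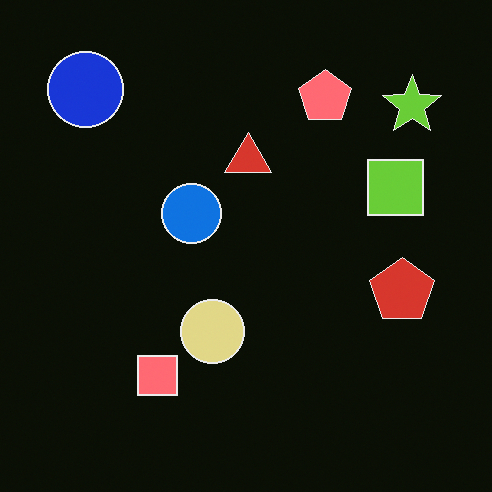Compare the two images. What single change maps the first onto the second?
This is the original image color-inverted (negative).

The light background has become dark and every shape's color is its complement — a photographic negative.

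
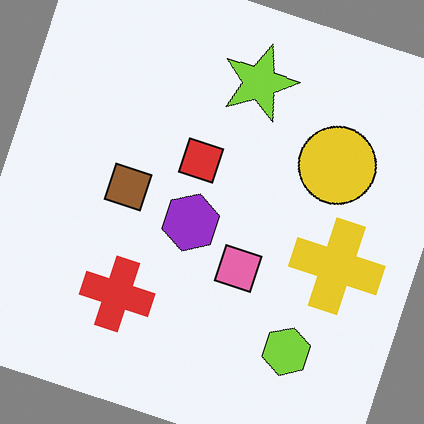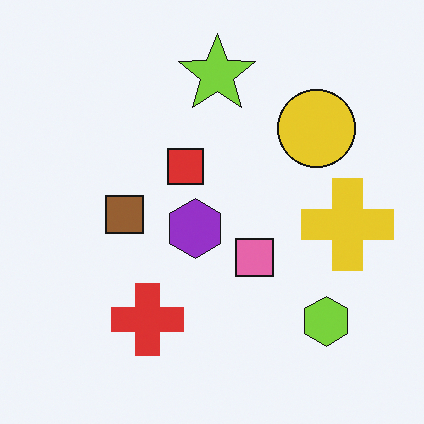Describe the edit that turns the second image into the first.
Rotated clockwise by a moderate amount.

Every shape is tilted by the same angle and the image corners show triangular fill wedges — a whole-image rotation by a non-right angle.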